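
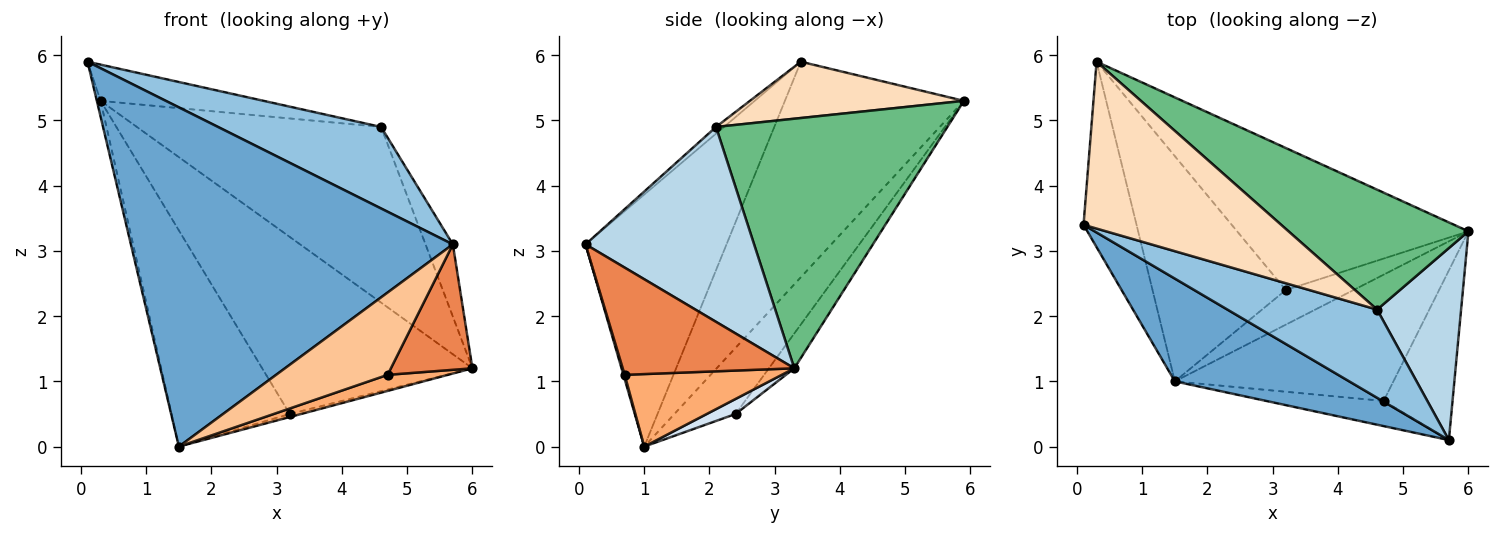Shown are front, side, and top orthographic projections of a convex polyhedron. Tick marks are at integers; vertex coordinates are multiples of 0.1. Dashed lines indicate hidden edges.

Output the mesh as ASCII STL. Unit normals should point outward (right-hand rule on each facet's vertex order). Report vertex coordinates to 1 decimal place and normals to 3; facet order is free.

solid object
 facet normal -0.386 -0.883 0.267
  outer loop
   vertex 1.5 1.0 0.0
   vertex 5.7 0.1 3.1
   vertex 0.1 3.4 5.9
  endloop
 endfacet
 facet normal -0.033 -0.679 0.734
  outer loop
   vertex 4.6 2.1 4.9
   vertex 0.1 3.4 5.9
   vertex 5.7 0.1 3.1
  endloop
 endfacet
 facet normal 0.908 0.147 0.391
  outer loop
   vertex 4.6 2.1 4.9
   vertex 5.7 0.1 3.1
   vertex 6.0 3.3 1.2
  endloop
 endfacet
 facet normal 0.216 0.085 -0.973
  outer loop
   vertex 3.2 2.4 0.5
   vertex 6.0 3.3 1.2
   vertex 1.5 1.0 0.0
  endloop
 endfacet
 facet normal 0.781 -0.371 -0.502
  outer loop
   vertex 4.7 0.7 1.1
   vertex 6.0 3.3 1.2
   vertex 5.7 0.1 3.1
  endloop
 endfacet
 facet normal 0.313 -0.120 -0.942
  outer loop
   vertex 4.7 0.7 1.1
   vertex 1.5 1.0 0.0
   vertex 6.0 3.3 1.2
  endloop
 endfacet
 facet normal 0.011 -0.956 -0.292
  outer loop
   vertex 4.7 0.7 1.1
   vertex 5.7 0.1 3.1
   vertex 1.5 1.0 0.0
  endloop
 endfacet
 facet normal 0.268 0.204 0.941
  outer loop
   vertex 0.3 5.9 5.3
   vertex 0.1 3.4 5.9
   vertex 4.6 2.1 4.9
  endloop
 endfacet
 facet normal 0.616 0.650 0.444
  outer loop
   vertex 0.3 5.9 5.3
   vertex 4.6 2.1 4.9
   vertex 6.0 3.3 1.2
  endloop
 endfacet
 facet normal -0.094 0.777 -0.623
  outer loop
   vertex 0.3 5.9 5.3
   vertex 6.0 3.3 1.2
   vertex 3.2 2.4 0.5
  endloop
 endfacet
 facet normal -0.971 0.020 -0.239
  outer loop
   vertex 0.3 5.9 5.3
   vertex 1.5 1.0 0.0
   vertex 0.1 3.4 5.9
  endloop
 endfacet
 facet normal -0.337 0.652 -0.679
  outer loop
   vertex 0.3 5.9 5.3
   vertex 3.2 2.4 0.5
   vertex 1.5 1.0 0.0
  endloop
 endfacet
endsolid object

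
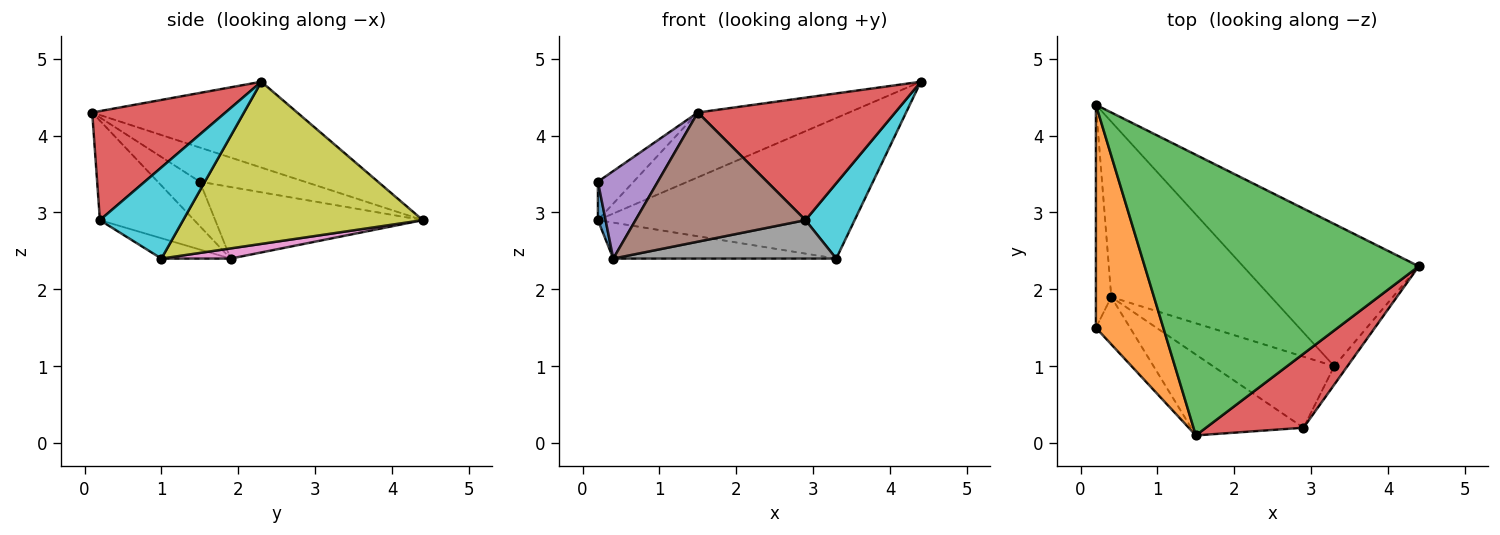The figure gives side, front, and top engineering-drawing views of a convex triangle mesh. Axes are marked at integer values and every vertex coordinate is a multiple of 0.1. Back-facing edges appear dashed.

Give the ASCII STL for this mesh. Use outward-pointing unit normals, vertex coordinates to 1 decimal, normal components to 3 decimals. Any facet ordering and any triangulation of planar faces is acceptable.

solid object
 facet normal -0.977 -0.036 -0.210
  outer loop
   vertex 0.4 1.9 2.4
   vertex 0.2 1.5 3.4
   vertex 0.2 4.4 2.9
  endloop
 endfacet
 facet normal -0.447 0.152 0.882
  outer loop
   vertex 1.5 0.1 4.3
   vertex 0.2 4.4 2.9
   vertex 0.2 1.5 3.4
  endloop
 endfacet
 facet normal -0.292 0.215 0.932
  outer loop
   vertex 1.5 0.1 4.3
   vertex 4.4 2.3 4.7
   vertex 0.2 4.4 2.9
  endloop
 endfacet
 facet normal 0.500 -0.741 0.448
  outer loop
   vertex 1.5 0.1 4.3
   vertex 2.9 0.2 2.9
   vertex 4.4 2.3 4.7
  endloop
 endfacet
 facet normal -0.526 -0.748 -0.404
  outer loop
   vertex 1.5 0.1 4.3
   vertex 0.2 1.5 3.4
   vertex 0.4 1.9 2.4
  endloop
 endfacet
 facet normal -0.425 -0.767 -0.480
  outer loop
   vertex 1.5 0.1 4.3
   vertex 0.4 1.9 2.4
   vertex 2.9 0.2 2.9
  endloop
 endfacet
 facet normal 0.062 0.201 -0.978
  outer loop
   vertex 3.3 1.0 2.4
   vertex 0.4 1.9 2.4
   vertex 0.2 4.4 2.9
  endloop
 endfacet
 facet normal -0.146 -0.471 -0.870
  outer loop
   vertex 3.3 1.0 2.4
   vertex 2.9 0.2 2.9
   vertex 0.4 1.9 2.4
  endloop
 endfacet
 facet normal 0.549 0.588 -0.595
  outer loop
   vertex 3.3 1.0 2.4
   vertex 0.2 4.4 2.9
   vertex 4.4 2.3 4.7
  endloop
 endfacet
 facet normal 0.855 -0.504 -0.124
  outer loop
   vertex 3.3 1.0 2.4
   vertex 4.4 2.3 4.7
   vertex 2.9 0.2 2.9
  endloop
 endfacet
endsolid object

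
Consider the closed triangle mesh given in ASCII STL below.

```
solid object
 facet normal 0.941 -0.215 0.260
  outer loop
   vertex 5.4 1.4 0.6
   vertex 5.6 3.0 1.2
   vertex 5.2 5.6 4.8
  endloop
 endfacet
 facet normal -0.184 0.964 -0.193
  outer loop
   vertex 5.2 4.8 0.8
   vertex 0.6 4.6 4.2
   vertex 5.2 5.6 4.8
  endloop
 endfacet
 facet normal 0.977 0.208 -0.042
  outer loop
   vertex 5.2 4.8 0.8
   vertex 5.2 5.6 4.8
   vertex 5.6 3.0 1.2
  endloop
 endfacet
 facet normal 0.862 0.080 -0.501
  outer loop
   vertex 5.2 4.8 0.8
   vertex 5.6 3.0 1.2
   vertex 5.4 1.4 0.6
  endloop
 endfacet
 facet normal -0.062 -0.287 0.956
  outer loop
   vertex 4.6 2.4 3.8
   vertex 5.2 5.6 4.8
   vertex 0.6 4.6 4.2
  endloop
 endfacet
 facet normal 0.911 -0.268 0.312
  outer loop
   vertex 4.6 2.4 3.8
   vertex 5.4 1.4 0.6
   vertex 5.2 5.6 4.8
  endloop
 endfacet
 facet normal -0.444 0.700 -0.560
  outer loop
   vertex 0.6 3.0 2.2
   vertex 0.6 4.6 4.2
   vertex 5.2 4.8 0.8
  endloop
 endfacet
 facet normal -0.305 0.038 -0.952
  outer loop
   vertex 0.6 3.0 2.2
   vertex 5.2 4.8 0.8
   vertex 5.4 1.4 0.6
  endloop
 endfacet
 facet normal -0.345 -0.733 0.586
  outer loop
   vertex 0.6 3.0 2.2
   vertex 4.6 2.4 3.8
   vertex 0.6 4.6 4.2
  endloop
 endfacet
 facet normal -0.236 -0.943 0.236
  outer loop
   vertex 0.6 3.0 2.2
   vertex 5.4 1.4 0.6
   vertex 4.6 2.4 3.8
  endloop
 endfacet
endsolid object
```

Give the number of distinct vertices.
7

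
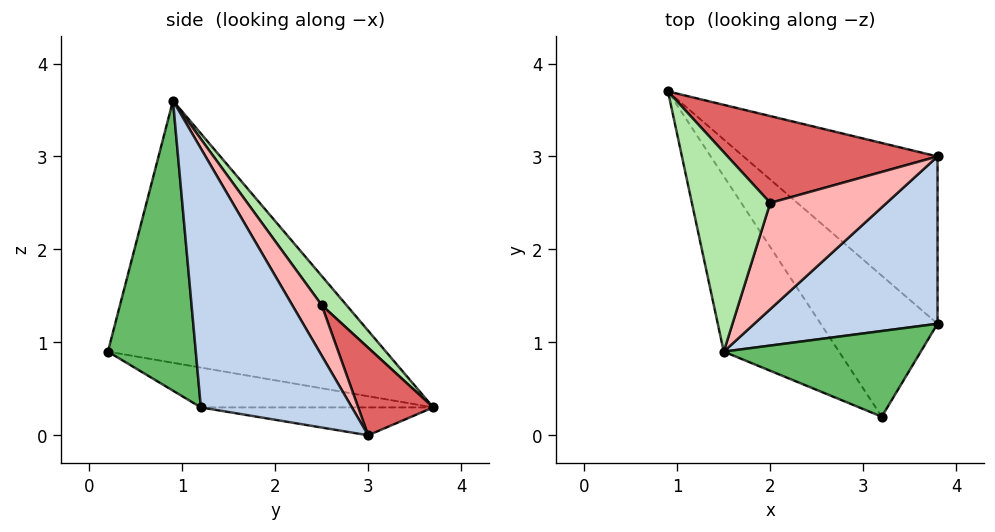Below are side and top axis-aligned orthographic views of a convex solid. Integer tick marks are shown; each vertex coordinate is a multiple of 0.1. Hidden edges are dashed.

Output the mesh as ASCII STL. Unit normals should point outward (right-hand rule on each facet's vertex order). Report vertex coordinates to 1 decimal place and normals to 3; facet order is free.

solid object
 facet normal -0.140 -0.163 -0.977
  outer loop
   vertex 3.8 3.0 0.0
   vertex 3.8 1.2 0.3
   vertex 0.9 3.7 0.3
  endloop
 endfacet
 facet normal 0.813 0.096 0.575
  outer loop
   vertex 3.8 3.0 0.0
   vertex 1.5 0.9 3.6
   vertex 3.8 1.2 0.3
  endloop
 endfacet
 facet normal -0.302 -0.351 -0.886
  outer loop
   vertex 3.2 0.2 0.9
   vertex 0.9 3.7 0.3
   vertex 3.8 1.2 0.3
  endloop
 endfacet
 facet normal -0.760 -0.557 -0.334
  outer loop
   vertex 3.2 0.2 0.9
   vertex 1.5 0.9 3.6
   vertex 0.9 3.7 0.3
  endloop
 endfacet
 facet normal 0.817 -0.157 0.555
  outer loop
   vertex 3.2 0.2 0.9
   vertex 3.8 1.2 0.3
   vertex 1.5 0.9 3.6
  endloop
 endfacet
 facet normal 0.226 0.763 0.606
  outer loop
   vertex 2.0 2.5 1.4
   vertex 0.9 3.7 0.3
   vertex 1.5 0.9 3.6
  endloop
 endfacet
 facet normal 0.247 0.768 0.591
  outer loop
   vertex 2.0 2.5 1.4
   vertex 3.8 3.0 0.0
   vertex 0.9 3.7 0.3
  endloop
 endfacet
 facet normal 0.263 0.751 0.606
  outer loop
   vertex 2.0 2.5 1.4
   vertex 1.5 0.9 3.6
   vertex 3.8 3.0 0.0
  endloop
 endfacet
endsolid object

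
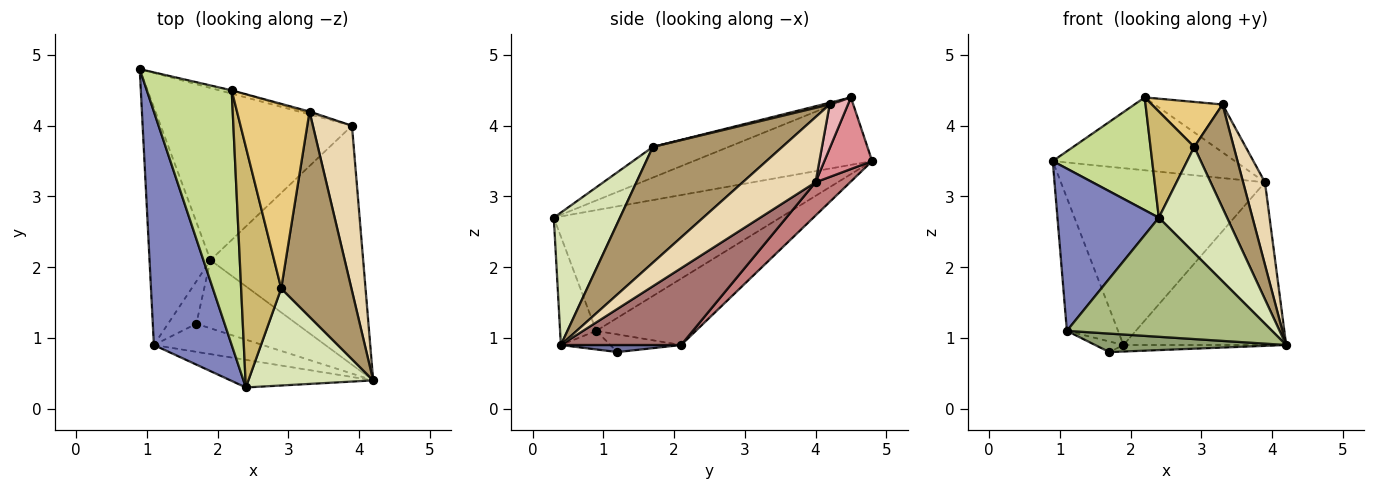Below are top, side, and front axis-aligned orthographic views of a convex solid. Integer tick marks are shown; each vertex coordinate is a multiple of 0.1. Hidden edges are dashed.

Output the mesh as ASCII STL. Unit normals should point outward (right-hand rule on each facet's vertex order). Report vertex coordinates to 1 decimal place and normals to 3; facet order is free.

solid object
 facet normal 0.070 0.095 -0.993
  outer loop
   vertex 1.9 2.1 0.9
   vertex 4.2 0.4 0.9
   vertex 1.7 1.2 0.8
  endloop
 endfacet
 facet normal -0.787 -0.352 0.507
  outer loop
   vertex 1.1 0.9 1.1
   vertex 2.4 0.3 2.7
   vertex 0.9 4.8 3.5
  endloop
 endfacet
 facet normal -0.689 0.354 -0.633
  outer loop
   vertex 1.1 0.9 1.1
   vertex 0.9 4.8 3.5
   vertex 1.9 2.1 0.9
  endloop
 endfacet
 facet normal -0.518 0.207 -0.830
  outer loop
   vertex 1.1 0.9 1.1
   vertex 1.9 2.1 0.9
   vertex 1.7 1.2 0.8
  endloop
 endfacet
 facet normal -0.141 -0.544 -0.827
  outer loop
   vertex 1.1 0.9 1.1
   vertex 1.7 1.2 0.8
   vertex 4.2 0.4 0.9
  endloop
 endfacet
 facet normal -0.169 -0.960 -0.223
  outer loop
   vertex 1.1 0.9 1.1
   vertex 4.2 0.4 0.9
   vertex 2.4 0.3 2.7
  endloop
 endfacet
 facet normal -0.588 -0.327 0.740
  outer loop
   vertex 2.2 4.5 4.4
   vertex 0.9 4.8 3.5
   vertex 2.4 0.3 2.7
  endloop
 endfacet
 facet normal 0.582 -0.600 0.549
  outer loop
   vertex 2.9 1.7 3.7
   vertex 2.4 0.3 2.7
   vertex 4.2 0.4 0.9
  endloop
 endfacet
 facet normal 0.827 -0.253 0.502
  outer loop
   vertex 2.9 1.7 3.7
   vertex 4.2 0.4 0.9
   vertex 3.3 4.2 4.3
  endloop
 endfacet
 facet normal -0.573 -0.331 0.750
  outer loop
   vertex 2.9 1.7 3.7
   vertex 2.2 4.5 4.4
   vertex 2.4 0.3 2.7
  endloop
 endfacet
 facet normal 0.024 -0.237 0.971
  outer loop
   vertex 2.9 1.7 3.7
   vertex 3.3 4.2 4.3
   vertex 2.2 4.5 4.4
  endloop
 endfacet
 facet normal 0.830 -0.249 0.498
  outer loop
   vertex 3.9 4.0 3.2
   vertex 3.3 4.2 4.3
   vertex 4.2 0.4 0.9
  endloop
 endfacet
 facet normal 0.384 0.520 -0.763
  outer loop
   vertex 3.9 4.0 3.2
   vertex 4.2 0.4 0.9
   vertex 1.9 2.1 0.9
  endloop
 endfacet
 facet normal 0.120 0.711 -0.692
  outer loop
   vertex 3.9 4.0 3.2
   vertex 1.9 2.1 0.9
   vertex 0.9 4.8 3.5
  endloop
 endfacet
 facet normal 0.253 0.966 -0.044
  outer loop
   vertex 3.9 4.0 3.2
   vertex 0.9 4.8 3.5
   vertex 2.2 4.5 4.4
  endloop
 endfacet
 facet normal 0.260 0.965 -0.034
  outer loop
   vertex 3.9 4.0 3.2
   vertex 2.2 4.5 4.4
   vertex 3.3 4.2 4.3
  endloop
 endfacet
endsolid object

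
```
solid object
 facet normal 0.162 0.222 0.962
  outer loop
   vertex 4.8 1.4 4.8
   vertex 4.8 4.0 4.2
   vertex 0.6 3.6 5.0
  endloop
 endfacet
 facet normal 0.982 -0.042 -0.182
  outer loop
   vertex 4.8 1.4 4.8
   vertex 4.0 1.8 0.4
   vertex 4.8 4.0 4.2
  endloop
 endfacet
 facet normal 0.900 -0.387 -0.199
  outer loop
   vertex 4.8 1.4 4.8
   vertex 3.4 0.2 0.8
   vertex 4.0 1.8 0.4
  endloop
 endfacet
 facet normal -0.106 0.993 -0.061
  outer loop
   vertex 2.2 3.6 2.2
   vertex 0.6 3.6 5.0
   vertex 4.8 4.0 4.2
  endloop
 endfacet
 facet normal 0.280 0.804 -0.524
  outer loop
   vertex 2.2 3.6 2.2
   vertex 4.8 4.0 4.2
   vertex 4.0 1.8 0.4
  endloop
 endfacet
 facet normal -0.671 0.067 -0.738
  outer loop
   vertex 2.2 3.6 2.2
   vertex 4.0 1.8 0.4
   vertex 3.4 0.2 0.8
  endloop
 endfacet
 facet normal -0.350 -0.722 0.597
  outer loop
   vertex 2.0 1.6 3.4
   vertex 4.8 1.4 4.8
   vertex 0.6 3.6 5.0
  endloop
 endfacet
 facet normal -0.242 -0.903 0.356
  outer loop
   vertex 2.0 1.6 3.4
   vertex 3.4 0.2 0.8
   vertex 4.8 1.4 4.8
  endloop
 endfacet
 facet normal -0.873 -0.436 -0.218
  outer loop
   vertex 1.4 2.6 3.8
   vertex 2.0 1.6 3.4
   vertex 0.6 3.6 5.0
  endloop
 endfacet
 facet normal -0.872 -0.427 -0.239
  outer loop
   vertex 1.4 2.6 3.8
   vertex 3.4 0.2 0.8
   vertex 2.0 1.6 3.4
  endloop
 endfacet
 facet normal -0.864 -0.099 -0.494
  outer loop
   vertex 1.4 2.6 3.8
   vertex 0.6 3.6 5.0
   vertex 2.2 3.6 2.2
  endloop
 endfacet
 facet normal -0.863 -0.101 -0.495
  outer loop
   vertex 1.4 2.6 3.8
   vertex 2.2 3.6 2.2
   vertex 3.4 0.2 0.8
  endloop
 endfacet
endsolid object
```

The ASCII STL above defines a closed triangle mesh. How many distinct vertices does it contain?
8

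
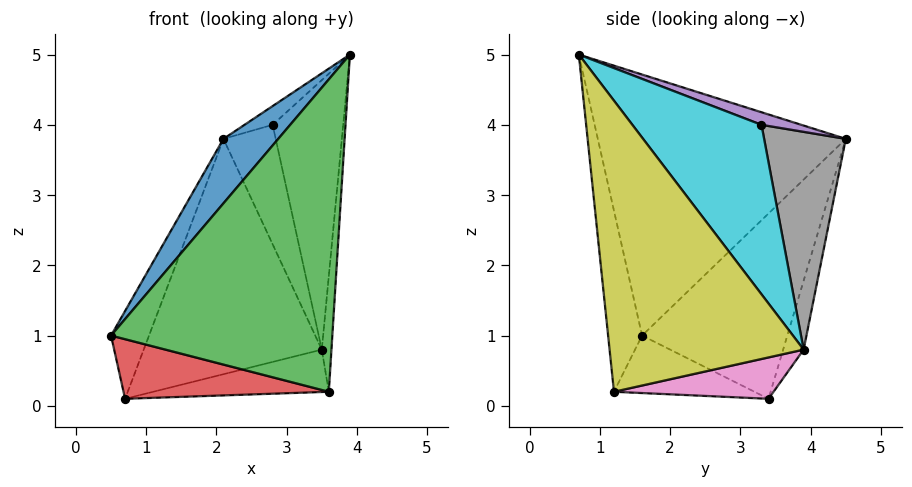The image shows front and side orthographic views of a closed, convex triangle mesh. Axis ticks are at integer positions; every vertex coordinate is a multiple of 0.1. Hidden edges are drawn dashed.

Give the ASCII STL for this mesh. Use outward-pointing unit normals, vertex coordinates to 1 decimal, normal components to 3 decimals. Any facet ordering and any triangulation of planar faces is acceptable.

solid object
 facet normal -0.769 -0.170 0.616
  outer loop
   vertex 2.1 4.5 3.8
   vertex 0.5 1.6 1.0
   vertex 3.9 0.7 5.0
  endloop
 endfacet
 facet normal -0.929 0.243 0.279
  outer loop
   vertex 0.7 3.4 0.1
   vertex 0.5 1.6 1.0
   vertex 2.1 4.5 3.8
  endloop
 endfacet
 facet normal -0.151 -0.984 -0.093
  outer loop
   vertex 3.6 1.2 0.2
   vertex 3.9 0.7 5.0
   vertex 0.5 1.6 1.0
  endloop
 endfacet
 facet normal -0.277 -0.405 -0.871
  outer loop
   vertex 3.6 1.2 0.2
   vertex 0.5 1.6 1.0
   vertex 0.7 3.4 0.1
  endloop
 endfacet
 facet normal 0.700 0.494 0.515
  outer loop
   vertex 2.8 3.3 4.0
   vertex 2.1 4.5 3.8
   vertex 3.9 0.7 5.0
  endloop
 endfacet
 facet normal -0.111 0.963 -0.244
  outer loop
   vertex 3.5 3.9 0.8
   vertex 0.7 3.4 0.1
   vertex 2.1 4.5 3.8
  endloop
 endfacet
 facet normal 0.200 0.220 -0.955
  outer loop
   vertex 3.5 3.9 0.8
   vertex 3.6 1.2 0.2
   vertex 0.7 3.4 0.1
  endloop
 endfacet
 facet normal 0.810 0.518 0.274
  outer loop
   vertex 3.5 3.9 0.8
   vertex 2.1 4.5 3.8
   vertex 2.8 3.3 4.0
  endloop
 endfacet
 facet normal 0.997 0.050 -0.057
  outer loop
   vertex 3.5 3.9 0.8
   vertex 3.9 0.7 5.0
   vertex 3.6 1.2 0.2
  endloop
 endfacet
 facet normal 0.845 0.462 0.271
  outer loop
   vertex 3.5 3.9 0.8
   vertex 2.8 3.3 4.0
   vertex 3.9 0.7 5.0
  endloop
 endfacet
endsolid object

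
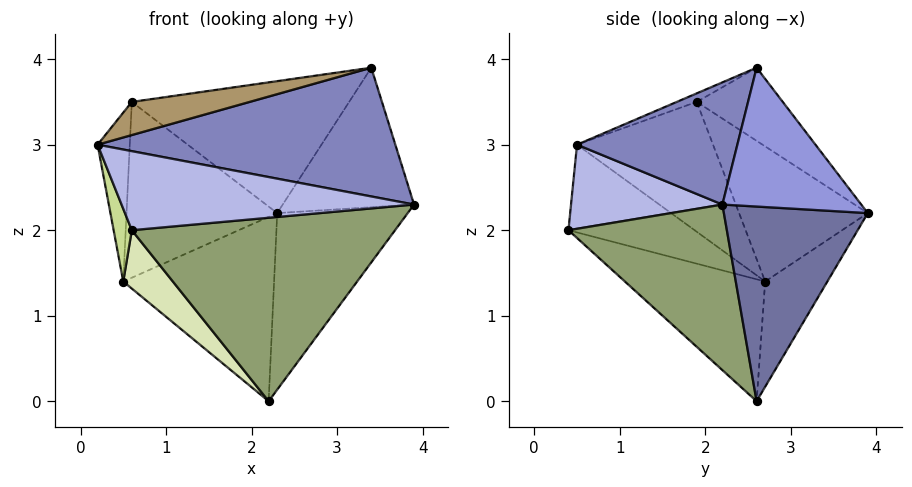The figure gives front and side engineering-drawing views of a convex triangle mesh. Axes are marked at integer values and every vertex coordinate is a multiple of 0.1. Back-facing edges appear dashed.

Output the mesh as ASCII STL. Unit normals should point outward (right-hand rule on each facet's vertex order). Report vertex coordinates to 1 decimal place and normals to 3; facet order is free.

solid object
 facet normal 0.680 0.617 -0.396
  outer loop
   vertex 2.2 2.6 0.0
   vertex 2.3 3.9 2.2
   vertex 3.9 2.2 2.3
  endloop
 endfacet
 facet normal 0.445 -0.826 0.346
  outer loop
   vertex 3.4 2.6 3.9
   vertex 0.2 0.5 3.0
   vertex 3.9 2.2 2.3
  endloop
 endfacet
 facet normal 0.725 0.686 0.055
  outer loop
   vertex 3.4 2.6 3.9
   vertex 3.9 2.2 2.3
   vertex 2.3 3.9 2.2
  endloop
 endfacet
 facet normal 0.443 -0.857 0.263
  outer loop
   vertex 0.6 0.4 2.0
   vertex 3.9 2.2 2.3
   vertex 0.2 0.5 3.0
  endloop
 endfacet
 facet normal 0.456 -0.757 -0.468
  outer loop
   vertex 0.6 0.4 2.0
   vertex 2.2 2.6 0.0
   vertex 3.9 2.2 2.3
  endloop
 endfacet
 facet normal -0.337 0.817 -0.468
  outer loop
   vertex 0.5 2.7 1.4
   vertex 2.3 3.9 2.2
   vertex 2.2 2.6 0.0
  endloop
 endfacet
 facet normal -0.925 -0.133 -0.357
  outer loop
   vertex 0.5 2.7 1.4
   vertex 0.6 0.4 2.0
   vertex 0.2 0.5 3.0
  endloop
 endfacet
 facet normal -0.628 -0.222 -0.746
  outer loop
   vertex 0.5 2.7 1.4
   vertex 2.2 2.6 0.0
   vertex 0.6 0.4 2.0
  endloop
 endfacet
 facet normal -0.055 -0.322 0.945
  outer loop
   vertex 0.6 1.9 3.5
   vertex 0.2 0.5 3.0
   vertex 3.4 2.6 3.9
  endloop
 endfacet
 facet normal -0.267 0.674 0.688
  outer loop
   vertex 0.6 1.9 3.5
   vertex 3.4 2.6 3.9
   vertex 2.3 3.9 2.2
  endloop
 endfacet
 facet normal -0.965 0.228 0.133
  outer loop
   vertex 0.6 1.9 3.5
   vertex 0.5 2.7 1.4
   vertex 0.2 0.5 3.0
  endloop
 endfacet
 facet normal -0.618 0.724 0.305
  outer loop
   vertex 0.6 1.9 3.5
   vertex 2.3 3.9 2.2
   vertex 0.5 2.7 1.4
  endloop
 endfacet
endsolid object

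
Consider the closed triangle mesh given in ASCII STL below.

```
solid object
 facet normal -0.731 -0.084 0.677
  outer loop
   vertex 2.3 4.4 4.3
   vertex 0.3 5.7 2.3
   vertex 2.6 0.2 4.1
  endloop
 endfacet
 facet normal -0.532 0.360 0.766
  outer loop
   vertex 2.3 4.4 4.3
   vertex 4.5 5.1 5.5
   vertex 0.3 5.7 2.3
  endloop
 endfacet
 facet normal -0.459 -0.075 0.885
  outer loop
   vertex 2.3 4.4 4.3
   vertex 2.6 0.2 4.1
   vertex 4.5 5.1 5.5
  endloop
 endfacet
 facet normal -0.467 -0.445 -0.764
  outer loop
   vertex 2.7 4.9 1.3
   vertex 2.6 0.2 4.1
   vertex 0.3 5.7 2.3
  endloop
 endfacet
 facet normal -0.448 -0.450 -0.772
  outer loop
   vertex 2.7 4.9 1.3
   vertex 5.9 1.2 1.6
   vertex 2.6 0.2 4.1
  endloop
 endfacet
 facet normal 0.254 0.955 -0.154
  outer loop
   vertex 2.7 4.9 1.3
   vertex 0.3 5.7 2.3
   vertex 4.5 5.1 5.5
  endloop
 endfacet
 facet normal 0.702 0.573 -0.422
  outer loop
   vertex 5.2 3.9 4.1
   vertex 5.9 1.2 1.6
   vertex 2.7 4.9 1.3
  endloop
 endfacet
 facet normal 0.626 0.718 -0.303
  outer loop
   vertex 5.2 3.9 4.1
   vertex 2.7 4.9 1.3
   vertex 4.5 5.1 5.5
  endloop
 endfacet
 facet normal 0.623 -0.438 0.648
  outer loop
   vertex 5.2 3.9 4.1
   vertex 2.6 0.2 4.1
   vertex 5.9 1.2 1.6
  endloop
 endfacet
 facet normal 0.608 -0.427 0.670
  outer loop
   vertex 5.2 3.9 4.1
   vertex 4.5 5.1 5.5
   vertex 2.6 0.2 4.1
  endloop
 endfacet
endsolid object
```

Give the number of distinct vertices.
7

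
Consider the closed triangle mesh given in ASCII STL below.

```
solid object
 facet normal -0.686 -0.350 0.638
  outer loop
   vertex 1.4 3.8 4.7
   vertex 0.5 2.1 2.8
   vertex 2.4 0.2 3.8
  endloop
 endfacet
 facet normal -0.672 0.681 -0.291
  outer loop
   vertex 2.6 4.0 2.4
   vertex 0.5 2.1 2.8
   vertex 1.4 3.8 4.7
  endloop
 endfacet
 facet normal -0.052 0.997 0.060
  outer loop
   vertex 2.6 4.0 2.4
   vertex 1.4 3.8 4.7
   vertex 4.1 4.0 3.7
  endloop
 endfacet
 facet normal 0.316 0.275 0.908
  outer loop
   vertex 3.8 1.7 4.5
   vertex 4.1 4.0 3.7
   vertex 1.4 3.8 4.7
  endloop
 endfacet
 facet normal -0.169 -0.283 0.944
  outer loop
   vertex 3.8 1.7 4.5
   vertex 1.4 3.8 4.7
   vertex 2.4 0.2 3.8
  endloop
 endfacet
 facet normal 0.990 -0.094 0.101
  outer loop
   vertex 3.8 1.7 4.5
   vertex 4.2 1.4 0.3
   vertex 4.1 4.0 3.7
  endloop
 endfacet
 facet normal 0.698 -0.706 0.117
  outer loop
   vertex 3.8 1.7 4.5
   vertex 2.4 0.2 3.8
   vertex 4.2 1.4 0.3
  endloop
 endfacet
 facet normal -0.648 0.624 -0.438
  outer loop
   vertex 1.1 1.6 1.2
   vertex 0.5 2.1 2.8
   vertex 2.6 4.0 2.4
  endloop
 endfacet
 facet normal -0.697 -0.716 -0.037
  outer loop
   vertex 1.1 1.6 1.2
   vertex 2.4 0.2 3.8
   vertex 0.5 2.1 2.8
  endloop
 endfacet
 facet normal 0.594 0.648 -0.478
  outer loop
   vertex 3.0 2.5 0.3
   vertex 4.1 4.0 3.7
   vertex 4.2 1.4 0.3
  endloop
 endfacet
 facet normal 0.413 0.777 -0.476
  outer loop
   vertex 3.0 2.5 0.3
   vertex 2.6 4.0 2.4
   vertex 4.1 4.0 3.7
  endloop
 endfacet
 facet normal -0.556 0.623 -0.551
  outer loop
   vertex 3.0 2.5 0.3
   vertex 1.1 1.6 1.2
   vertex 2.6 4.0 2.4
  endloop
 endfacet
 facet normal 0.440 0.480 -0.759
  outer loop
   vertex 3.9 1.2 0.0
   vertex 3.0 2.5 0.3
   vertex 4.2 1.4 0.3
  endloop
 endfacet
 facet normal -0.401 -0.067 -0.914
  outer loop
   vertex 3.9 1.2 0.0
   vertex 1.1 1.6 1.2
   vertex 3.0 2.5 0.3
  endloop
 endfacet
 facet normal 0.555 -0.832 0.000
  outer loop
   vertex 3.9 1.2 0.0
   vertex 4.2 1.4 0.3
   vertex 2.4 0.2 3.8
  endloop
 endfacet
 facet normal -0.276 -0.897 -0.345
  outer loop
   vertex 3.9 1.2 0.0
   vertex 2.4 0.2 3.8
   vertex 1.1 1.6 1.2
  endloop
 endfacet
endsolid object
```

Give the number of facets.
16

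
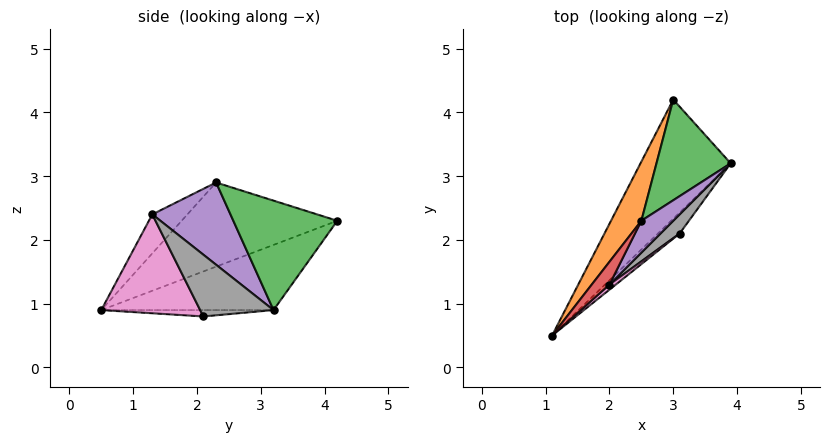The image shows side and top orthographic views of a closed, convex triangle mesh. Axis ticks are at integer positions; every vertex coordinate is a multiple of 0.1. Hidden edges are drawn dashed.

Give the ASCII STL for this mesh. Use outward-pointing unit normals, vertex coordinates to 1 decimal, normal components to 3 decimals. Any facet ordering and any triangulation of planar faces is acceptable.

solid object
 facet normal -0.501 0.519 -0.693
  outer loop
   vertex 3.0 4.2 2.3
   vertex 3.9 3.2 0.9
   vertex 1.1 0.5 0.9
  endloop
 endfacet
 facet normal -0.887 0.334 0.320
  outer loop
   vertex 2.5 2.3 2.9
   vertex 3.0 4.2 2.3
   vertex 1.1 0.5 0.9
  endloop
 endfacet
 facet normal 0.827 -0.041 0.561
  outer loop
   vertex 2.5 2.3 2.9
   vertex 3.9 3.2 0.9
   vertex 3.0 4.2 2.3
  endloop
 endfacet
 facet normal -0.884 0.241 0.402
  outer loop
   vertex 2.0 1.3 2.4
   vertex 2.5 2.3 2.9
   vertex 1.1 0.5 0.9
  endloop
 endfacet
 facet normal 0.783 -0.543 0.304
  outer loop
   vertex 2.0 1.3 2.4
   vertex 3.9 3.2 0.9
   vertex 2.5 2.3 2.9
  endloop
 endfacet
 facet normal -0.270 0.280 -0.921
  outer loop
   vertex 3.1 2.1 0.8
   vertex 1.1 0.5 0.9
   vertex 3.9 3.2 0.9
  endloop
 endfacet
 facet normal 0.625 -0.779 0.040
  outer loop
   vertex 3.1 2.1 0.8
   vertex 2.0 1.3 2.4
   vertex 1.1 0.5 0.9
  endloop
 endfacet
 facet normal 0.775 -0.585 0.240
  outer loop
   vertex 3.1 2.1 0.8
   vertex 3.9 3.2 0.9
   vertex 2.0 1.3 2.4
  endloop
 endfacet
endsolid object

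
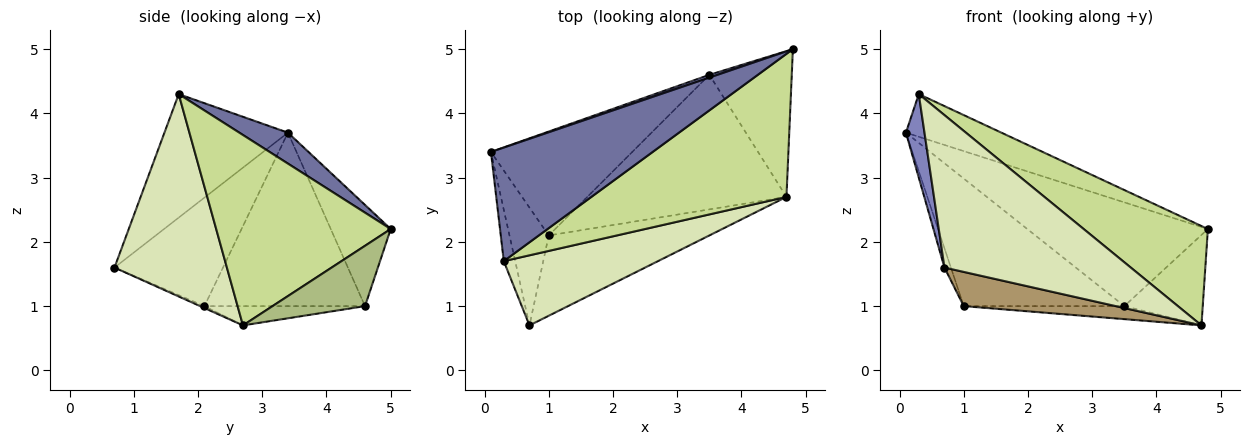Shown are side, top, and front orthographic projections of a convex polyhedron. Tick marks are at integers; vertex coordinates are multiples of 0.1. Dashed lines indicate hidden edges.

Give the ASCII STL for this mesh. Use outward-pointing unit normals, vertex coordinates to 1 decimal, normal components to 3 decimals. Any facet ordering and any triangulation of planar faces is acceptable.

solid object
 facet normal 0.176 0.346 0.922
  outer loop
   vertex 0.3 1.7 4.3
   vertex 4.8 5.0 2.2
   vertex 0.1 3.4 3.7
  endloop
 endfacet
 facet normal -0.985 -0.148 -0.091
  outer loop
   vertex 0.3 1.7 4.3
   vertex 0.1 3.4 3.7
   vertex 0.7 0.7 1.6
  endloop
 endfacet
 facet normal -0.315 0.949 0.025
  outer loop
   vertex 3.5 4.6 1.0
   vertex 0.1 3.4 3.7
   vertex 4.8 5.0 2.2
  endloop
 endfacet
 facet normal -0.939 0.056 -0.340
  outer loop
   vertex 1.0 2.1 1.0
   vertex 0.7 0.7 1.6
   vertex 0.1 3.4 3.7
  endloop
 endfacet
 facet normal -0.613 0.613 -0.499
  outer loop
   vertex 1.0 2.1 1.0
   vertex 0.1 3.4 3.7
   vertex 3.5 4.6 1.0
  endloop
 endfacet
 facet normal 0.528 0.448 -0.722
  outer loop
   vertex 4.7 2.7 0.7
   vertex 3.5 4.6 1.0
   vertex 4.8 5.0 2.2
  endloop
 endfacet
 facet normal 0.625 -0.445 0.641
  outer loop
   vertex 4.7 2.7 0.7
   vertex 4.8 5.0 2.2
   vertex 0.3 1.7 4.3
  endloop
 endfacet
 facet normal 0.481 -0.797 0.366
  outer loop
   vertex 4.7 2.7 0.7
   vertex 0.3 1.7 4.3
   vertex 0.7 0.7 1.6
  endloop
 endfacet
 facet normal -0.011 -0.392 -0.920
  outer loop
   vertex 4.7 2.7 0.7
   vertex 0.7 0.7 1.6
   vertex 1.0 2.1 1.0
  endloop
 endfacet
 facet normal -0.096 0.096 -0.991
  outer loop
   vertex 4.7 2.7 0.7
   vertex 1.0 2.1 1.0
   vertex 3.5 4.6 1.0
  endloop
 endfacet
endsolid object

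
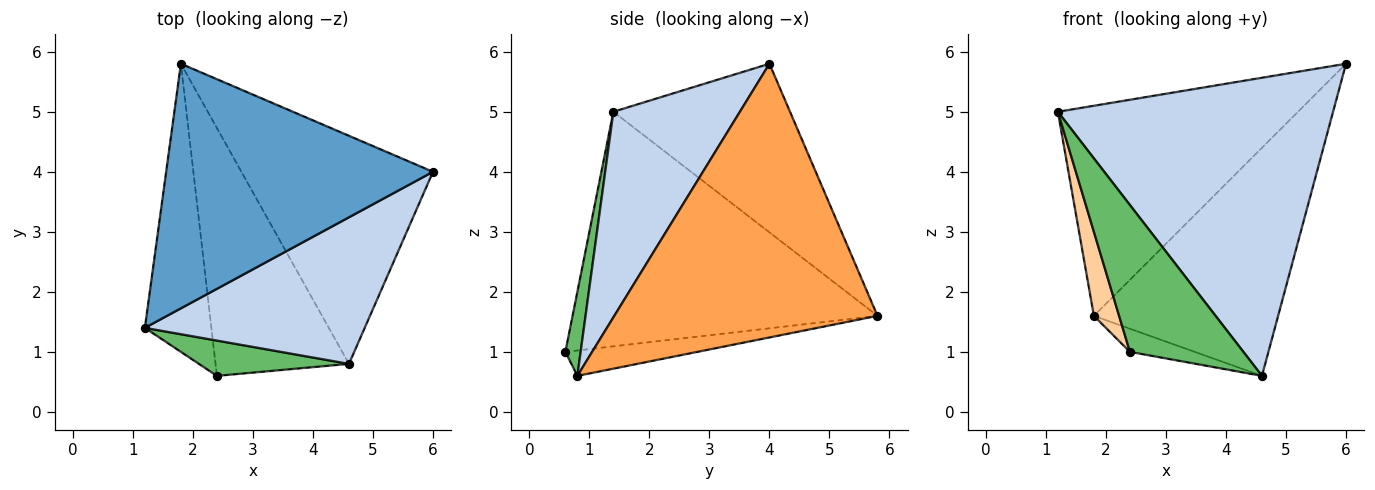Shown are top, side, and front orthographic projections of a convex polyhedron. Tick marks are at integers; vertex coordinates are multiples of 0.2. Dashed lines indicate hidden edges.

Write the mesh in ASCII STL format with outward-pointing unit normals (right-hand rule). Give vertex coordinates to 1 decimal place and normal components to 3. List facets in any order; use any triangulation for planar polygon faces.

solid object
 facet normal -0.432 0.588 0.684
  outer loop
   vertex 1.8 5.8 1.6
   vertex 1.2 1.4 5.0
   vertex 6.0 4.0 5.8
  endloop
 endfacet
 facet normal 0.381 -0.830 0.408
  outer loop
   vertex 4.6 0.8 0.6
   vertex 6.0 4.0 5.8
   vertex 1.2 1.4 5.0
  endloop
 endfacet
 facet normal 0.711 0.497 -0.497
  outer loop
   vertex 4.6 0.8 0.6
   vertex 1.8 5.8 1.6
   vertex 6.0 4.0 5.8
  endloop
 endfacet
 facet normal -0.959 -0.079 -0.272
  outer loop
   vertex 2.4 0.6 1.0
   vertex 1.2 1.4 5.0
   vertex 1.8 5.8 1.6
  endloop
 endfacet
 facet normal 0.130 -0.964 0.232
  outer loop
   vertex 2.4 0.6 1.0
   vertex 4.6 0.8 0.6
   vertex 1.2 1.4 5.0
  endloop
 endfacet
 facet normal -0.186 0.091 -0.978
  outer loop
   vertex 2.4 0.6 1.0
   vertex 1.8 5.8 1.6
   vertex 4.6 0.8 0.6
  endloop
 endfacet
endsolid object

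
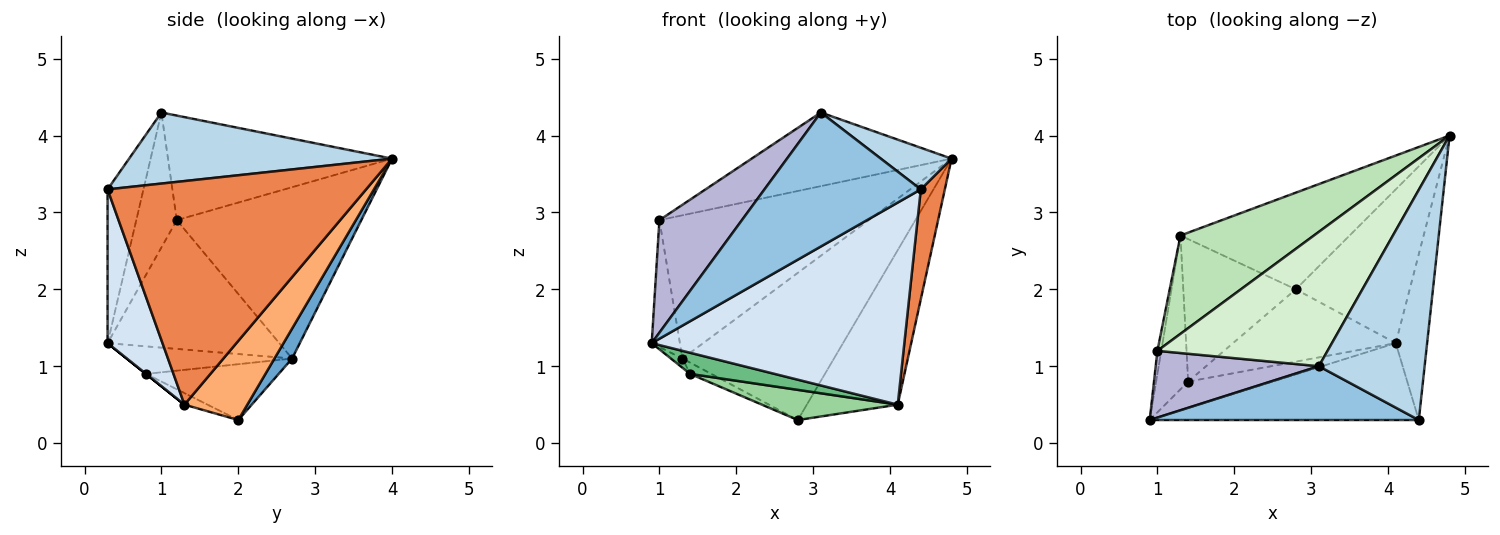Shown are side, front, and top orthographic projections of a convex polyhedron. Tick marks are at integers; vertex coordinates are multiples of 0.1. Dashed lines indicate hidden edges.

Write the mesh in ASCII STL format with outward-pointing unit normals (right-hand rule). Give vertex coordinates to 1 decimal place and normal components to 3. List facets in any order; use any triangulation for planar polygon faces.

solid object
 facet normal 0.097 0.832 -0.546
  outer loop
   vertex 1.3 2.7 1.1
   vertex 4.8 4.0 3.7
   vertex 2.8 2.0 0.3
  endloop
 endfacet
 facet normal -0.208 -0.908 0.365
  outer loop
   vertex 3.1 1.0 4.3
   vertex 0.9 0.3 1.3
   vertex 4.4 0.3 3.3
  endloop
 endfacet
 facet normal 0.552 -0.148 0.821
  outer loop
   vertex 3.1 1.0 4.3
   vertex 4.4 0.3 3.3
   vertex 4.8 4.0 3.7
  endloop
 endfacet
 facet normal 0.199 -0.916 -0.348
  outer loop
   vertex 4.1 1.3 0.5
   vertex 4.4 0.3 3.3
   vertex 0.9 0.3 1.3
  endloop
 endfacet
 facet normal 0.986 -0.092 -0.138
  outer loop
   vertex 4.1 1.3 0.5
   vertex 4.8 4.0 3.7
   vertex 4.4 0.3 3.3
  endloop
 endfacet
 facet normal 0.440 0.637 -0.633
  outer loop
   vertex 4.1 1.3 0.5
   vertex 2.8 2.0 0.3
   vertex 4.8 4.0 3.7
  endloop
 endfacet
 facet normal -0.651 0.045 -0.757
  outer loop
   vertex 1.4 0.8 0.9
   vertex 0.9 0.3 1.3
   vertex 1.3 2.7 1.1
  endloop
 endfacet
 facet normal -0.444 0.071 -0.893
  outer loop
   vertex 1.4 0.8 0.9
   vertex 1.3 2.7 1.1
   vertex 2.8 2.0 0.3
  endloop
 endfacet
 facet normal 0.000 -0.625 -0.781
  outer loop
   vertex 1.4 0.8 0.9
   vertex 4.1 1.3 0.5
   vertex 0.9 0.3 1.3
  endloop
 endfacet
 facet normal -0.065 -0.384 -0.921
  outer loop
   vertex 1.4 0.8 0.9
   vertex 2.8 2.0 0.3
   vertex 4.1 1.3 0.5
  endloop
 endfacet
 facet normal -0.588 0.667 0.458
  outer loop
   vertex 1.0 1.2 2.9
   vertex 4.8 4.0 3.7
   vertex 1.3 2.7 1.1
  endloop
 endfacet
 facet normal -0.474 0.423 0.772
  outer loop
   vertex 1.0 1.2 2.9
   vertex 3.1 1.0 4.3
   vertex 4.8 4.0 3.7
  endloop
 endfacet
 facet normal -0.986 0.162 -0.029
  outer loop
   vertex 1.0 1.2 2.9
   vertex 1.3 2.7 1.1
   vertex 0.9 0.3 1.3
  endloop
 endfacet
 facet normal -0.389 -0.792 0.470
  outer loop
   vertex 1.0 1.2 2.9
   vertex 0.9 0.3 1.3
   vertex 3.1 1.0 4.3
  endloop
 endfacet
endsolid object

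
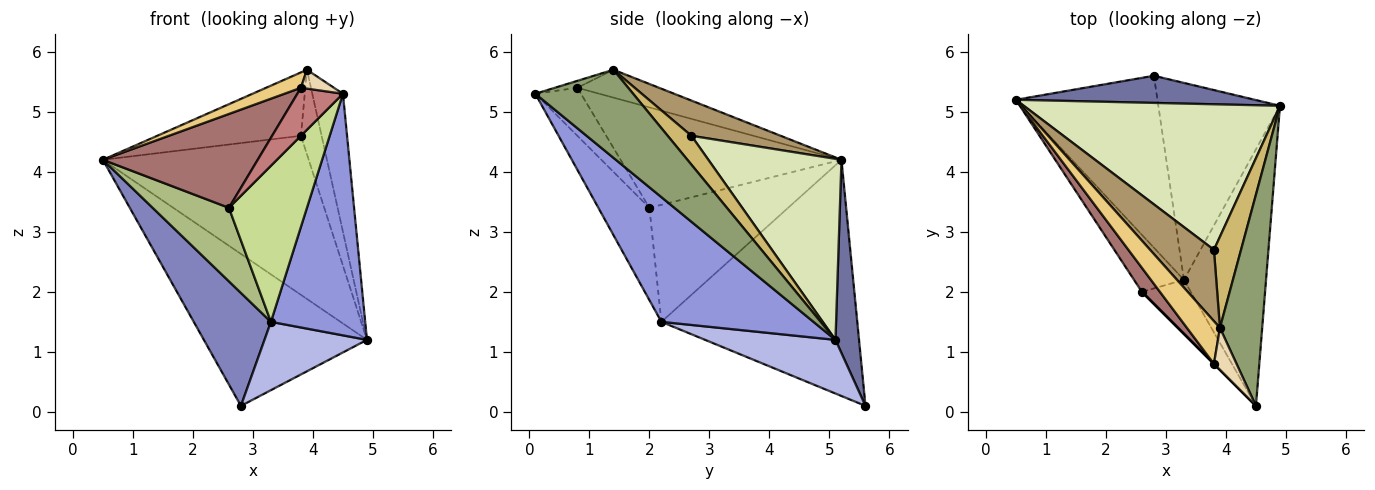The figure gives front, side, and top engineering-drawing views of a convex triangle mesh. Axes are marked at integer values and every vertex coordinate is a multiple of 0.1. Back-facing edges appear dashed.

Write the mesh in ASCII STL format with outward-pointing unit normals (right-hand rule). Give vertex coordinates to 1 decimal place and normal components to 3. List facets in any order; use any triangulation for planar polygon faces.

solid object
 facet normal 0.141 0.975 0.174
  outer loop
   vertex 2.8 5.6 0.1
   vertex 0.5 5.2 4.2
   vertex 4.9 5.1 1.2
  endloop
 endfacet
 facet normal -0.813 -0.320 -0.487
  outer loop
   vertex 3.3 2.2 1.5
   vertex 0.5 5.2 4.2
   vertex 2.8 5.6 0.1
  endloop
 endfacet
 facet normal 0.742 -0.460 -0.488
  outer loop
   vertex 3.3 2.2 1.5
   vertex 4.9 5.1 1.2
   vertex 4.5 0.1 5.3
  endloop
 endfacet
 facet normal 0.385 -0.302 -0.872
  outer loop
   vertex 3.3 2.2 1.5
   vertex 2.8 5.6 0.1
   vertex 4.9 5.1 1.2
  endloop
 endfacet
 facet normal 0.867 0.272 0.417
  outer loop
   vertex 3.9 1.4 5.7
   vertex 4.5 0.1 5.3
   vertex 4.9 5.1 1.2
  endloop
 endfacet
 facet normal -0.821 -0.451 -0.350
  outer loop
   vertex 2.6 2.0 3.4
   vertex 0.5 5.2 4.2
   vertex 3.3 2.2 1.5
  endloop
 endfacet
 facet normal -0.526 -0.804 -0.278
  outer loop
   vertex 2.6 2.0 3.4
   vertex 3.3 2.2 1.5
   vertex 4.5 0.1 5.3
  endloop
 endfacet
 facet normal 0.431 0.666 0.609
  outer loop
   vertex 3.8 2.7 4.6
   vertex 4.9 5.1 1.2
   vertex 0.5 5.2 4.2
  endloop
 endfacet
 facet normal 0.381 0.614 0.691
  outer loop
   vertex 3.8 2.7 4.6
   vertex 0.5 5.2 4.2
   vertex 3.9 1.4 5.7
  endloop
 endfacet
 facet normal 0.616 0.536 0.578
  outer loop
   vertex 3.8 2.7 4.6
   vertex 3.9 1.4 5.7
   vertex 4.9 5.1 1.2
  endloop
 endfacet
 facet normal -0.621 -0.265 0.737
  outer loop
   vertex 3.8 0.8 5.4
   vertex 3.9 1.4 5.7
   vertex 0.5 5.2 4.2
  endloop
 endfacet
 facet normal -0.269 -0.394 0.879
  outer loop
   vertex 3.8 0.8 5.4
   vertex 4.5 0.1 5.3
   vertex 3.9 1.4 5.7
  endloop
 endfacet
 facet normal -0.810 -0.568 0.145
  outer loop
   vertex 3.8 0.8 5.4
   vertex 0.5 5.2 4.2
   vertex 2.6 2.0 3.4
  endloop
 endfacet
 facet normal -0.707 -0.707 0.000
  outer loop
   vertex 3.8 0.8 5.4
   vertex 2.6 2.0 3.4
   vertex 4.5 0.1 5.3
  endloop
 endfacet
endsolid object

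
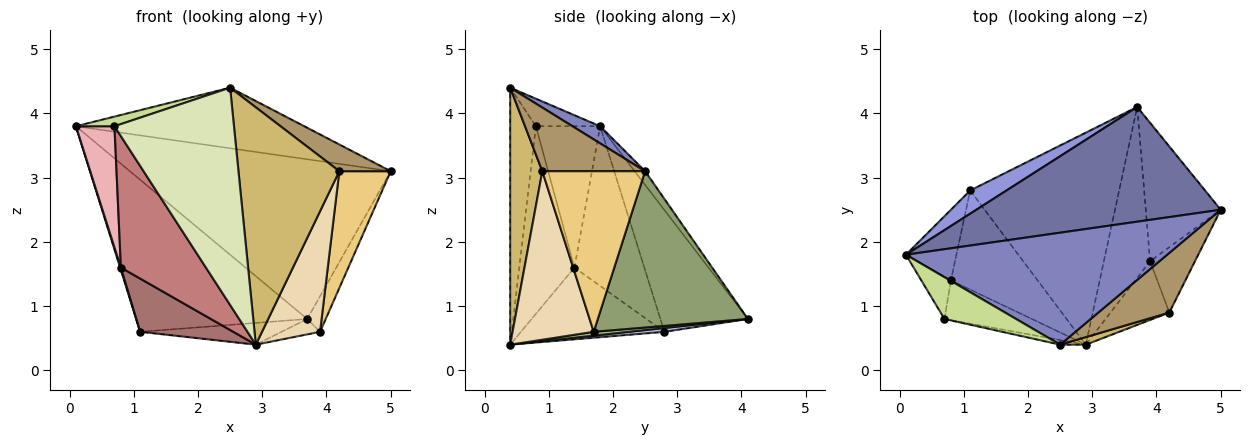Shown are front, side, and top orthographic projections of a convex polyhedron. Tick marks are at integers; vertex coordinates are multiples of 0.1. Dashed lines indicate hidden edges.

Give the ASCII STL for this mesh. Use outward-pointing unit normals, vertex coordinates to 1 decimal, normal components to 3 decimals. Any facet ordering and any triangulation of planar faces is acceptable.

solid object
 facet normal -0.033 0.812 0.583
  outer loop
   vertex 3.7 4.1 0.8
   vertex 0.1 1.8 3.8
   vertex 5.0 2.5 3.1
  endloop
 endfacet
 facet normal 0.058 0.475 0.878
  outer loop
   vertex 2.5 0.4 4.4
   vertex 5.0 2.5 3.1
   vertex 0.1 1.8 3.8
  endloop
 endfacet
 facet normal -0.451 0.882 0.135
  outer loop
   vertex 1.1 2.8 0.6
   vertex 0.1 1.8 3.8
   vertex 3.7 4.1 0.8
  endloop
 endfacet
 facet normal 0.025 0.102 -0.994
  outer loop
   vertex 1.1 2.8 0.6
   vertex 3.7 4.1 0.8
   vertex 2.9 0.4 0.4
  endloop
 endfacet
 facet normal 0.896 0.110 -0.430
  outer loop
   vertex 3.9 1.7 0.6
   vertex 3.7 4.1 0.8
   vertex 5.0 2.5 3.1
  endloop
 endfacet
 facet normal 0.082 0.090 -0.993
  outer loop
   vertex 3.9 1.7 0.6
   vertex 2.9 0.4 0.4
   vertex 3.7 4.1 0.8
  endloop
 endfacet
 facet normal -0.351 -0.211 0.912
  outer loop
   vertex 0.7 0.8 3.8
   vertex 2.5 0.4 4.4
   vertex 0.1 1.8 3.8
  endloop
 endfacet
 facet normal -0.210 -0.977 -0.021
  outer loop
   vertex 0.7 0.8 3.8
   vertex 2.9 0.4 0.4
   vertex 2.5 0.4 4.4
  endloop
 endfacet
 facet normal 0.633 -0.317 0.706
  outer loop
   vertex 4.2 0.9 3.1
   vertex 5.0 2.5 3.1
   vertex 2.5 0.4 4.4
  endloop
 endfacet
 facet normal 0.303 -0.952 0.030
  outer loop
   vertex 4.2 0.9 3.1
   vertex 2.5 0.4 4.4
   vertex 2.9 0.4 0.4
  endloop
 endfacet
 facet normal 0.868 -0.434 -0.243
  outer loop
   vertex 4.2 0.9 3.1
   vertex 3.9 1.7 0.6
   vertex 5.0 2.5 3.1
  endloop
 endfacet
 facet normal 0.782 -0.560 -0.273
  outer loop
   vertex 4.2 0.9 3.1
   vertex 2.9 0.4 0.4
   vertex 3.9 1.7 0.6
  endloop
 endfacet
 facet normal -0.589 -0.382 -0.712
  outer loop
   vertex 0.8 1.4 1.6
   vertex 1.1 2.8 0.6
   vertex 2.9 0.4 0.4
  endloop
 endfacet
 facet normal -0.528 -0.813 -0.246
  outer loop
   vertex 0.8 1.4 1.6
   vertex 2.9 0.4 0.4
   vertex 0.7 0.8 3.8
  endloop
 endfacet
 facet normal -0.953 -0.011 -0.301
  outer loop
   vertex 0.8 1.4 1.6
   vertex 0.1 1.8 3.8
   vertex 1.1 2.8 0.6
  endloop
 endfacet
 facet normal -0.844 -0.506 -0.176
  outer loop
   vertex 0.8 1.4 1.6
   vertex 0.7 0.8 3.8
   vertex 0.1 1.8 3.8
  endloop
 endfacet
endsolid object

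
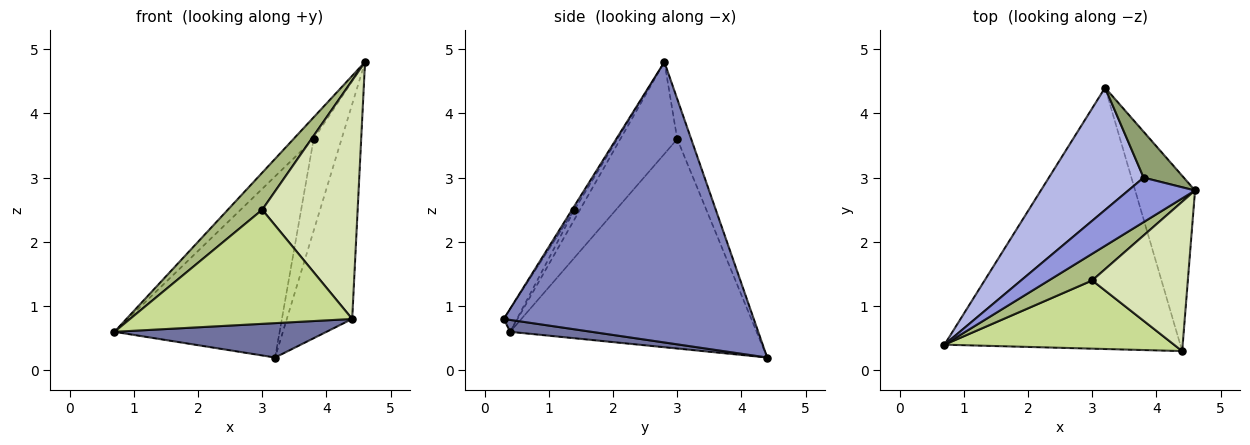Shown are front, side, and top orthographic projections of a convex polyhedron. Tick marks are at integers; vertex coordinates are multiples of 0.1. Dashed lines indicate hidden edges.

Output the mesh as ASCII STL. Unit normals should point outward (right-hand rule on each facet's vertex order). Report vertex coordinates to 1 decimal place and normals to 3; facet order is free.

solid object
 facet normal 0.050 -0.130 -0.990
  outer loop
   vertex 4.4 0.3 0.8
   vertex 0.7 0.4 0.6
   vertex 3.2 4.4 0.2
  endloop
 endfacet
 facet normal 0.947 0.248 -0.202
  outer loop
   vertex 4.4 0.3 0.8
   vertex 3.2 4.4 0.2
   vertex 4.6 2.8 4.8
  endloop
 endfacet
 facet normal -0.778 0.276 0.565
  outer loop
   vertex 3.8 3.0 3.6
   vertex 0.7 0.4 0.6
   vertex 4.6 2.8 4.8
  endloop
 endfacet
 facet normal -0.778 0.521 0.352
  outer loop
   vertex 3.8 3.0 3.6
   vertex 3.2 4.4 0.2
   vertex 0.7 0.4 0.6
  endloop
 endfacet
 facet normal -0.408 0.816 0.408
  outer loop
   vertex 3.8 3.0 3.6
   vertex 4.6 2.8 4.8
   vertex 3.2 4.4 0.2
  endloop
 endfacet
 facet normal -0.129 -0.805 0.579
  outer loop
   vertex 3.0 1.4 2.5
   vertex 4.6 2.8 4.8
   vertex 0.7 0.4 0.6
  endloop
 endfacet
 facet normal -0.051 -0.857 0.513
  outer loop
   vertex 3.0 1.4 2.5
   vertex 0.7 0.4 0.6
   vertex 4.4 0.3 0.8
  endloop
 endfacet
 facet normal -0.021 -0.847 0.531
  outer loop
   vertex 3.0 1.4 2.5
   vertex 4.4 0.3 0.8
   vertex 4.6 2.8 4.8
  endloop
 endfacet
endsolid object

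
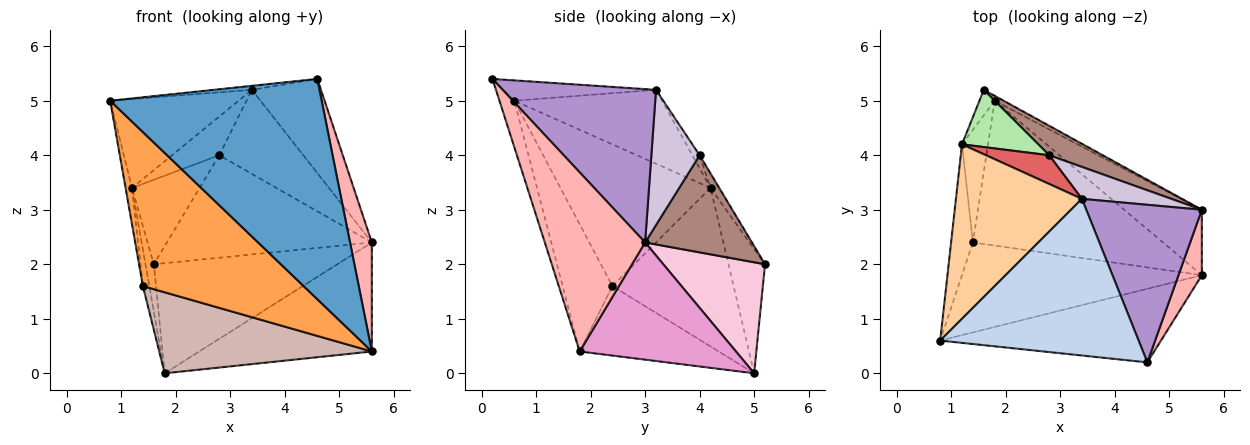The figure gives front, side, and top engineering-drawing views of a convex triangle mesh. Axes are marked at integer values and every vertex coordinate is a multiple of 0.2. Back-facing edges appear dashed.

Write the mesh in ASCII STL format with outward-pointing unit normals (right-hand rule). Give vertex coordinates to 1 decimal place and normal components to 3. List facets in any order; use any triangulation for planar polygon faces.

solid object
 facet normal -0.066 -0.946 -0.316
  outer loop
   vertex 4.6 0.2 5.4
   vertex 0.8 0.6 5.0
   vertex 5.6 1.8 0.4
  endloop
 endfacet
 facet normal -0.102 0.025 0.994
  outer loop
   vertex 3.4 3.2 5.2
   vertex 0.8 0.6 5.0
   vertex 4.6 0.2 5.4
  endloop
 endfacet
 facet normal -0.258 -0.834 -0.487
  outer loop
   vertex 1.4 2.4 1.6
   vertex 5.6 1.8 0.4
   vertex 0.8 0.6 5.0
  endloop
 endfacet
 facet normal -0.463 0.402 0.790
  outer loop
   vertex 1.2 4.2 3.4
   vertex 0.8 0.6 5.0
   vertex 3.4 3.2 5.2
  endloop
 endfacet
 facet normal -0.987 0.042 -0.152
  outer loop
   vertex 1.2 4.2 3.4
   vertex 1.4 2.4 1.6
   vertex 0.8 0.6 5.0
  endloop
 endfacet
 facet normal -0.106 0.823 0.558
  outer loop
   vertex 2.8 4.0 4.0
   vertex 1.6 5.2 2.0
   vertex 1.2 4.2 3.4
  endloop
 endfacet
 facet normal -0.123 0.796 0.592
  outer loop
   vertex 2.8 4.0 4.0
   vertex 1.2 4.2 3.4
   vertex 3.4 3.2 5.2
  endloop
 endfacet
 facet normal 0.969 -0.211 0.126
  outer loop
   vertex 5.6 3.0 2.4
   vertex 4.6 0.2 5.4
   vertex 5.6 1.8 0.4
  endloop
 endfacet
 facet normal 0.752 0.338 0.566
  outer loop
   vertex 5.6 3.0 2.4
   vertex 3.4 3.2 5.2
   vertex 4.6 0.2 5.4
  endloop
 endfacet
 facet normal 0.473 0.824 0.313
  outer loop
   vertex 5.6 3.0 2.4
   vertex 2.8 4.0 4.0
   vertex 3.4 3.2 5.2
  endloop
 endfacet
 facet normal 0.448 0.859 0.247
  outer loop
   vertex 5.6 3.0 2.4
   vertex 1.6 5.2 2.0
   vertex 2.8 4.0 4.0
  endloop
 endfacet
 facet normal -0.304 -0.465 -0.832
  outer loop
   vertex 1.8 5.0 0.0
   vertex 5.6 1.8 0.4
   vertex 1.4 2.4 1.6
  endloop
 endfacet
 facet normal 0.613 0.677 -0.406
  outer loop
   vertex 1.8 5.0 0.0
   vertex 5.6 3.0 2.4
   vertex 5.6 1.8 0.4
  endloop
 endfacet
 facet normal 0.485 0.874 -0.039
  outer loop
   vertex 1.8 5.0 0.0
   vertex 1.6 5.2 2.0
   vertex 5.6 3.0 2.4
  endloop
 endfacet
 facet normal -0.968 0.221 -0.119
  outer loop
   vertex 1.8 5.0 0.0
   vertex 1.2 4.2 3.4
   vertex 1.6 5.2 2.0
  endloop
 endfacet
 facet normal -0.985 0.052 -0.162
  outer loop
   vertex 1.8 5.0 0.0
   vertex 1.4 2.4 1.6
   vertex 1.2 4.2 3.4
  endloop
 endfacet
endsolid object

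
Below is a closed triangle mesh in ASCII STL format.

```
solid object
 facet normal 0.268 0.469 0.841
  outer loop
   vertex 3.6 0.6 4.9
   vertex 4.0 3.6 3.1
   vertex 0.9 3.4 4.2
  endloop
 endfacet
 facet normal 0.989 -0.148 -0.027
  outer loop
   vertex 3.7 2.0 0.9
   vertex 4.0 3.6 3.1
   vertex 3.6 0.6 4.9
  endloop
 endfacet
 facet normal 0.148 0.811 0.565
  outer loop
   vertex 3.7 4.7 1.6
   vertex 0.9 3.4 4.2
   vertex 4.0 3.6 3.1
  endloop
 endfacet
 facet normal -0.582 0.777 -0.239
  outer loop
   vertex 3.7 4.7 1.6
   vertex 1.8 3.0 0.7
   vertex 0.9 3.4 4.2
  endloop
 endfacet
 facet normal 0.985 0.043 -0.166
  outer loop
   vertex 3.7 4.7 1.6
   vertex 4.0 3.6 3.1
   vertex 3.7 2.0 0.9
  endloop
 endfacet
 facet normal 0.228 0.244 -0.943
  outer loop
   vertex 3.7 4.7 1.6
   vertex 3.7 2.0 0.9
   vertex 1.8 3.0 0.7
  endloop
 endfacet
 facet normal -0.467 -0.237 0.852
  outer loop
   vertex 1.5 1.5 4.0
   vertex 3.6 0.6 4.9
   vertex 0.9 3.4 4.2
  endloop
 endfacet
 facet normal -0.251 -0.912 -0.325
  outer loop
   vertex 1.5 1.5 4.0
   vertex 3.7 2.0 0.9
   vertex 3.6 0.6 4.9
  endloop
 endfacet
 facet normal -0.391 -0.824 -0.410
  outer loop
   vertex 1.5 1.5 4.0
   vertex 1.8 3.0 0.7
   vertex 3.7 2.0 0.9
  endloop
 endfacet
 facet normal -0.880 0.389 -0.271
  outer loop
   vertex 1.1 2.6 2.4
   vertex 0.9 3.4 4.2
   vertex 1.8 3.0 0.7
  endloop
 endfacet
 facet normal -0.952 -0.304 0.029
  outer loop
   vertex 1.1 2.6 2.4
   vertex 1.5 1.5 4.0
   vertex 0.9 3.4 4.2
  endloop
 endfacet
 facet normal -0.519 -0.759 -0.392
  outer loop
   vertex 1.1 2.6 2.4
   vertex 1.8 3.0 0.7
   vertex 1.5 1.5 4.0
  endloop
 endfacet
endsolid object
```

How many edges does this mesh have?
18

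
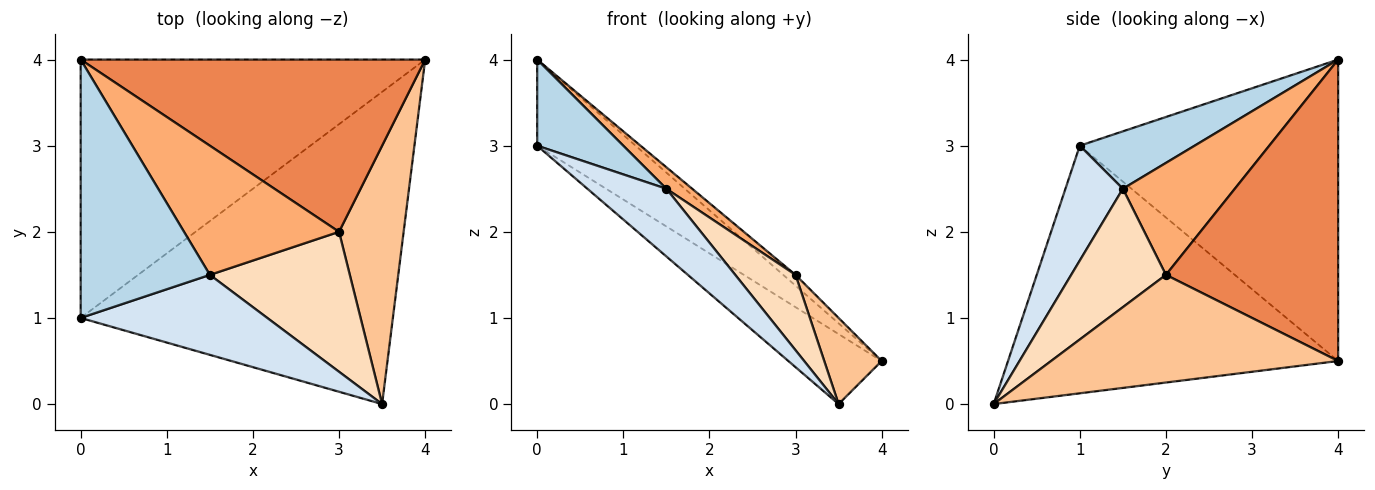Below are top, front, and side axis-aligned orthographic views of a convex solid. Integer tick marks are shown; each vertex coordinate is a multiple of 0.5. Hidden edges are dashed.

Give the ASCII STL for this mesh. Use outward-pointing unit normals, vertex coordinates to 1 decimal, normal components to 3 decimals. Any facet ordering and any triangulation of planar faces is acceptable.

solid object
 facet normal -0.639 0.243 -0.730
  outer loop
   vertex 0.0 1.0 3.0
   vertex 0.0 4.0 4.0
   vertex 4.0 4.0 0.5
  endloop
 endfacet
 facet normal -0.612 0.173 -0.772
  outer loop
   vertex 0.0 1.0 3.0
   vertex 4.0 4.0 0.5
   vertex 3.5 0.0 0.0
  endloop
 endfacet
 facet normal 0.389 -0.291 0.874
  outer loop
   vertex 0.0 1.0 3.0
   vertex 1.5 1.5 2.5
   vertex 0.0 4.0 4.0
  endloop
 endfacet
 facet normal 0.425 -0.585 0.691
  outer loop
   vertex 0.0 1.0 3.0
   vertex 3.5 0.0 0.0
   vertex 1.5 1.5 2.5
  endloop
 endfacet
 facet normal 0.658 0.047 0.752
  outer loop
   vertex 3.0 2.0 1.5
   vertex 4.0 4.0 0.5
   vertex 0.0 4.0 4.0
  endloop
 endfacet
 facet normal 0.580 -0.134 0.803
  outer loop
   vertex 3.0 2.0 1.5
   vertex 0.0 4.0 4.0
   vertex 1.5 1.5 2.5
  endloop
 endfacet
 facet normal 0.845 -0.169 0.507
  outer loop
   vertex 3.0 2.0 1.5
   vertex 3.5 0.0 0.0
   vertex 4.0 4.0 0.5
  endloop
 endfacet
 facet normal 0.597 -0.380 0.706
  outer loop
   vertex 3.0 2.0 1.5
   vertex 1.5 1.5 2.5
   vertex 3.5 0.0 0.0
  endloop
 endfacet
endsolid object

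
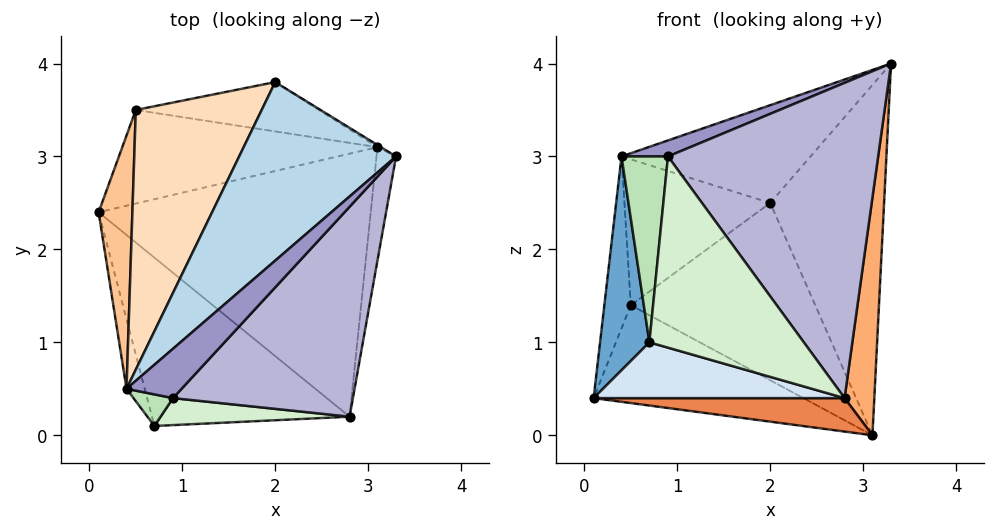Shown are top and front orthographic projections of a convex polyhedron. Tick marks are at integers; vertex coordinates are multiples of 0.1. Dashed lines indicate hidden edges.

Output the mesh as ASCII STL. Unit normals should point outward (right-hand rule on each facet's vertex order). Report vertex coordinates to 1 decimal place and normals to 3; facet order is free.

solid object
 facet normal -0.958 -0.273 -0.089
  outer loop
   vertex 0.4 0.5 3.0
   vertex 0.1 2.4 0.4
   vertex 0.7 0.1 1.0
  endloop
 endfacet
 facet normal 0.528 0.849 -0.005
  outer loop
   vertex 2.0 3.8 2.5
   vertex 3.3 3.0 4.0
   vertex 3.1 3.1 0.0
  endloop
 endfacet
 facet normal -0.582 0.390 0.713
  outer loop
   vertex 2.0 3.8 2.5
   vertex 0.4 0.5 3.0
   vertex 3.3 3.0 4.0
  endloop
 endfacet
 facet normal -0.248 -0.305 -0.920
  outer loop
   vertex 2.8 0.2 0.4
   vertex 0.7 0.1 1.0
   vertex 0.1 2.4 0.4
  endloop
 endfacet
 facet normal -0.102 -0.126 -0.987
  outer loop
   vertex 2.8 0.2 0.4
   vertex 0.1 2.4 0.4
   vertex 3.1 3.1 0.0
  endloop
 endfacet
 facet normal 0.993 -0.110 -0.052
  outer loop
   vertex 2.8 0.2 0.4
   vertex 3.1 3.1 0.0
   vertex 3.3 3.0 4.0
  endloop
 endfacet
 facet normal -0.964 0.150 0.221
  outer loop
   vertex 0.5 3.5 1.4
   vertex 0.1 2.4 0.4
   vertex 0.4 0.5 3.0
  endloop
 endfacet
 facet normal -0.593 0.394 0.702
  outer loop
   vertex 0.5 3.5 1.4
   vertex 0.4 0.5 3.0
   vertex 2.0 3.8 2.5
  endloop
 endfacet
 facet normal -0.252 0.700 -0.669
  outer loop
   vertex 0.5 3.5 1.4
   vertex 3.1 3.1 0.0
   vertex 0.1 2.4 0.4
  endloop
 endfacet
 facet normal 0.004 0.963 -0.268
  outer loop
   vertex 0.5 3.5 1.4
   vertex 2.0 3.8 2.5
   vertex 3.1 3.1 0.0
  endloop
 endfacet
 facet normal -0.193 -0.967 0.164
  outer loop
   vertex 0.9 0.4 3.0
   vertex 0.4 0.5 3.0
   vertex 0.7 0.1 1.0
  endloop
 endfacet
 facet normal 0.087 -0.986 0.139
  outer loop
   vertex 0.9 0.4 3.0
   vertex 0.7 0.1 1.0
   vertex 2.8 0.2 0.4
  endloop
 endfacet
 facet normal -0.062 -0.308 0.949
  outer loop
   vertex 0.9 0.4 3.0
   vertex 3.3 3.0 4.0
   vertex 0.4 0.5 3.0
  endloop
 endfacet
 facet normal 0.557 -0.691 0.460
  outer loop
   vertex 0.9 0.4 3.0
   vertex 2.8 0.2 0.4
   vertex 3.3 3.0 4.0
  endloop
 endfacet
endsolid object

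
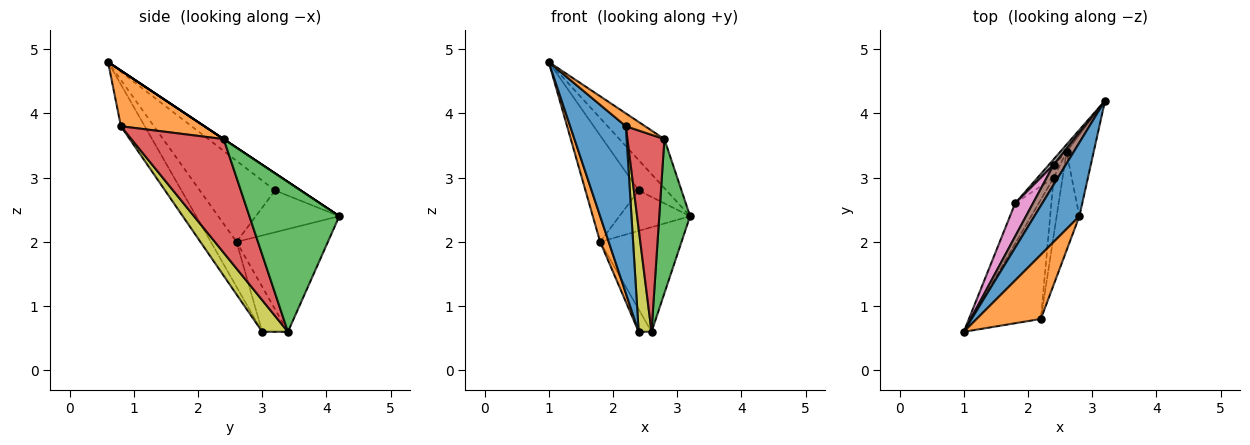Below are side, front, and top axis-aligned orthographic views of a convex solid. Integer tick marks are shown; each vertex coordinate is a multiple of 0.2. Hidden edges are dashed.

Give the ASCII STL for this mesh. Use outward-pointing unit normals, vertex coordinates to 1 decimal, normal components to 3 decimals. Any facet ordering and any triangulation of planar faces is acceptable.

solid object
 facet normal 0.000 0.555 0.832
  outer loop
   vertex 2.8 2.4 3.6
   vertex 3.2 4.2 2.4
   vertex 1.0 0.6 4.8
  endloop
 endfacet
 facet normal 0.648 -0.149 0.747
  outer loop
   vertex 2.8 2.4 3.6
   vertex 1.0 0.6 4.8
   vertex 2.2 0.8 3.8
  endloop
 endfacet
 facet normal 0.932 -0.320 -0.169
  outer loop
   vertex 2.8 2.4 3.6
   vertex 2.6 3.4 0.6
   vertex 3.2 4.2 2.4
  endloop
 endfacet
 facet normal 0.913 -0.365 -0.183
  outer loop
   vertex 2.8 2.4 3.6
   vertex 2.2 0.8 3.8
   vertex 2.6 3.4 0.6
  endloop
 endfacet
 facet normal -0.746 0.664 -0.047
  outer loop
   vertex 1.8 2.6 2.0
   vertex 3.2 4.2 2.4
   vertex 2.6 3.4 0.6
  endloop
 endfacet
 facet normal -0.611 0.662 0.433
  outer loop
   vertex 2.4 3.2 2.8
   vertex 1.0 0.6 4.8
   vertex 3.2 4.2 2.4
  endloop
 endfacet
 facet normal -0.804 0.568 0.176
  outer loop
   vertex 2.4 3.2 2.8
   vertex 1.8 2.6 2.0
   vertex 1.0 0.6 4.8
  endloop
 endfacet
 facet normal -0.760 0.643 0.088
  outer loop
   vertex 2.4 3.2 2.8
   vertex 3.2 4.2 2.4
   vertex 1.8 2.6 2.0
  endloop
 endfacet
 facet normal 0.867 -0.434 -0.244
  outer loop
   vertex 2.4 3.0 0.6
   vertex 2.6 3.4 0.6
   vertex 2.2 0.8 3.8
  endloop
 endfacet
 facet normal -0.867 0.433 -0.248
  outer loop
   vertex 2.4 3.0 0.6
   vertex 1.8 2.6 2.0
   vertex 2.6 3.4 0.6
  endloop
 endfacet
 facet normal -0.329 -0.768 -0.549
  outer loop
   vertex 2.4 3.0 0.6
   vertex 2.2 0.8 3.8
   vertex 1.0 0.6 4.8
  endloop
 endfacet
 facet normal -0.850 -0.283 -0.445
  outer loop
   vertex 2.4 3.0 0.6
   vertex 1.0 0.6 4.8
   vertex 1.8 2.6 2.0
  endloop
 endfacet
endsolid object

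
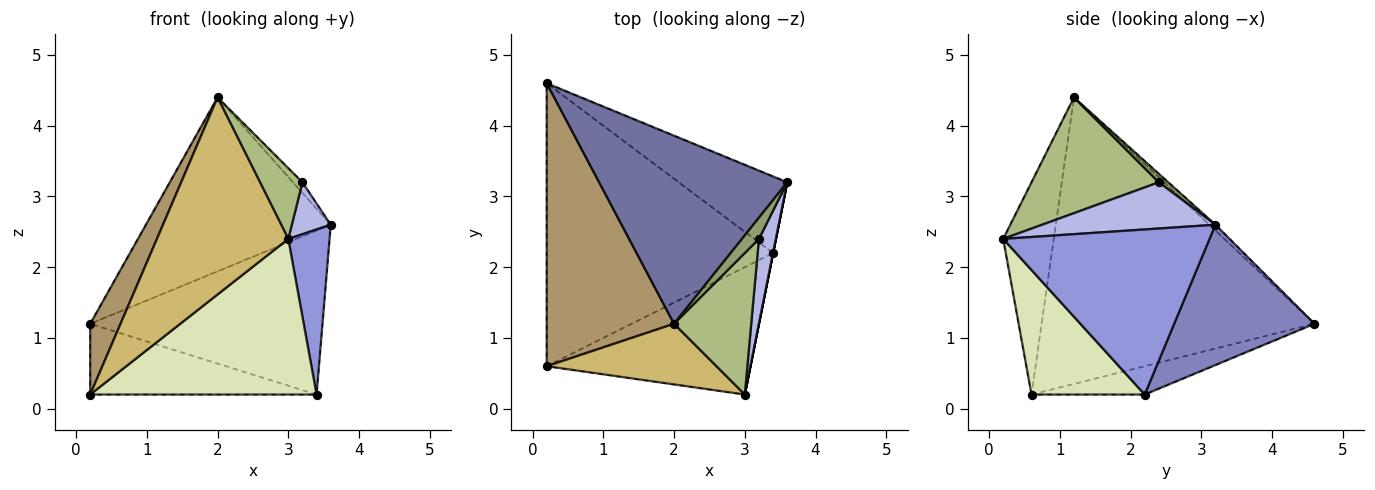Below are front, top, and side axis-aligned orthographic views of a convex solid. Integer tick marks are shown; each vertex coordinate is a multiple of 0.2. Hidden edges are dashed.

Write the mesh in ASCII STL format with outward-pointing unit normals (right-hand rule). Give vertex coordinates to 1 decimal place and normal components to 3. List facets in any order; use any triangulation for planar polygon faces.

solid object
 facet normal -0.023 0.679 0.734
  outer loop
   vertex 2.0 1.2 4.4
   vertex 3.6 3.2 2.6
   vertex 0.2 4.6 1.2
  endloop
 endfacet
 facet normal 0.480 0.795 -0.371
  outer loop
   vertex 3.4 2.2 0.2
   vertex 0.2 4.6 1.2
   vertex 3.6 3.2 2.6
  endloop
 endfacet
 facet normal 0.981 -0.196 0.000
  outer loop
   vertex 3.4 2.2 0.2
   vertex 3.6 3.2 2.6
   vertex 3.0 0.2 2.4
  endloop
 endfacet
 facet normal 0.918 -0.206 0.337
  outer loop
   vertex 3.2 2.4 3.2
   vertex 3.0 0.2 2.4
   vertex 3.6 3.2 2.6
  endloop
 endfacet
 facet normal 0.408 0.408 0.816
  outer loop
   vertex 3.2 2.4 3.2
   vertex 3.6 3.2 2.6
   vertex 2.0 1.2 4.4
  endloop
 endfacet
 facet normal 0.802 -0.267 0.535
  outer loop
   vertex 3.2 2.4 3.2
   vertex 2.0 1.2 4.4
   vertex 3.0 0.2 2.4
  endloop
 endfacet
 facet normal -0.120 0.241 -0.963
  outer loop
   vertex 0.2 0.6 0.2
   vertex 0.2 4.6 1.2
   vertex 3.4 2.2 0.2
  endloop
 endfacet
 facet normal 0.361 -0.722 -0.591
  outer loop
   vertex 0.2 0.6 0.2
   vertex 3.4 2.2 0.2
   vertex 3.0 0.2 2.4
  endloop
 endfacet
 facet normal -0.909 -0.101 0.404
  outer loop
   vertex 0.2 0.6 0.2
   vertex 2.0 1.2 4.4
   vertex 0.2 4.6 1.2
  endloop
 endfacet
 facet normal -0.345 -0.897 0.276
  outer loop
   vertex 0.2 0.6 0.2
   vertex 3.0 0.2 2.4
   vertex 2.0 1.2 4.4
  endloop
 endfacet
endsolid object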